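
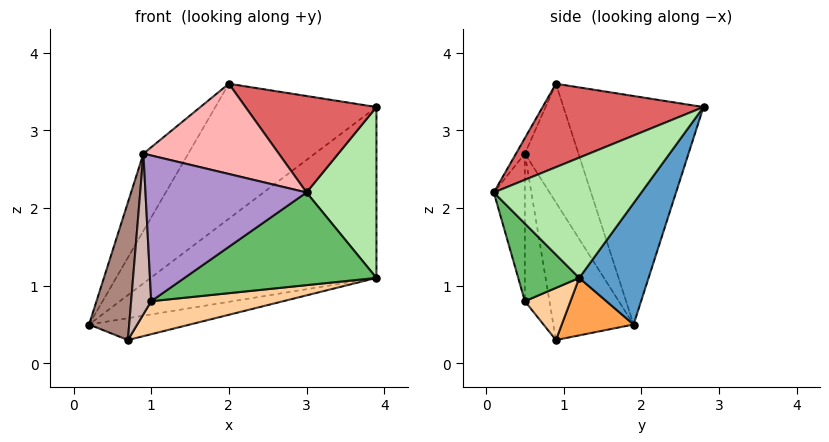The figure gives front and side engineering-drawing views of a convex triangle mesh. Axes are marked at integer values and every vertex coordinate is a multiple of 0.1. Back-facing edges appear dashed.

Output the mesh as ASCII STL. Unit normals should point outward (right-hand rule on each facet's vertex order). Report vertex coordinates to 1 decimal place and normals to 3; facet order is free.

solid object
 facet normal 0.241 0.785 -0.571
  outer loop
   vertex 3.9 2.8 3.3
   vertex 3.9 1.2 1.1
   vertex 0.2 1.9 0.5
  endloop
 endfacet
 facet normal -0.557 0.640 0.530
  outer loop
   vertex 2.0 0.9 3.6
   vertex 3.9 2.8 3.3
   vertex 0.2 1.9 0.5
  endloop
 endfacet
 facet normal 0.206 0.290 -0.934
  outer loop
   vertex 0.7 0.9 0.3
   vertex 0.2 1.9 0.5
   vertex 3.9 1.2 1.1
  endloop
 endfacet
 facet normal 0.237 -0.685 -0.690
  outer loop
   vertex 0.7 0.9 0.3
   vertex 3.9 1.2 1.1
   vertex 1.0 0.5 0.8
  endloop
 endfacet
 facet normal 0.248 -0.779 -0.576
  outer loop
   vertex 3.0 0.1 2.2
   vertex 1.0 0.5 0.8
   vertex 3.9 1.2 1.1
  endloop
 endfacet
 facet normal 0.863 -0.409 0.297
  outer loop
   vertex 3.0 0.1 2.2
   vertex 3.9 1.2 1.1
   vertex 3.9 2.8 3.3
  endloop
 endfacet
 facet normal 0.572 -0.466 0.675
  outer loop
   vertex 3.0 0.1 2.2
   vertex 3.9 2.8 3.3
   vertex 2.0 0.9 3.6
  endloop
 endfacet
 facet normal -0.058 -0.884 0.464
  outer loop
   vertex 0.9 0.5 2.7
   vertex 3.0 0.1 2.2
   vertex 2.0 0.9 3.6
  endloop
 endfacet
 facet normal -0.189 -0.982 -0.010
  outer loop
   vertex 0.9 0.5 2.7
   vertex 1.0 0.5 0.8
   vertex 3.0 0.1 2.2
  endloop
 endfacet
 facet normal -0.642 0.537 0.546
  outer loop
   vertex 0.9 0.5 2.7
   vertex 2.0 0.9 3.6
   vertex 0.2 1.9 0.5
  endloop
 endfacet
 facet normal -0.894 -0.447 0.000
  outer loop
   vertex 0.9 0.5 2.7
   vertex 0.2 1.9 0.5
   vertex 0.7 0.9 0.3
  endloop
 endfacet
 facet normal -0.774 -0.632 -0.041
  outer loop
   vertex 0.9 0.5 2.7
   vertex 0.7 0.9 0.3
   vertex 1.0 0.5 0.8
  endloop
 endfacet
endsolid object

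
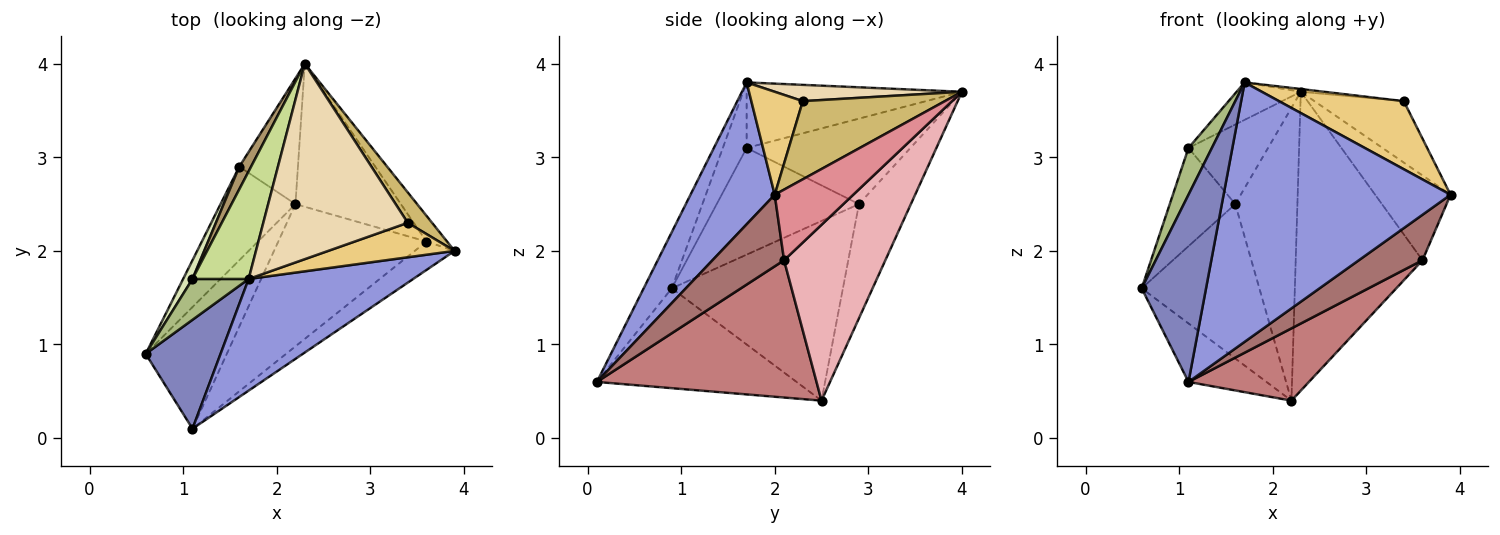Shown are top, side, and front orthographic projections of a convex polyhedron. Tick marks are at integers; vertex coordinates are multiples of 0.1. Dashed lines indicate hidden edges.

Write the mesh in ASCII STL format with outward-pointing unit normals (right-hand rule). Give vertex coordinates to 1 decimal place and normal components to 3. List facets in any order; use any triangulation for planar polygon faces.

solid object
 facet normal -0.743 0.290 -0.603
  outer loop
   vertex 1.1 0.1 0.6
   vertex 0.6 0.9 1.6
   vertex 2.2 2.5 0.4
  endloop
 endfacet
 facet normal -0.353 -0.809 0.471
  outer loop
   vertex 1.1 0.1 0.6
   vertex 1.7 1.7 3.8
   vertex 0.6 0.9 1.6
  endloop
 endfacet
 facet normal 0.323 -0.869 0.374
  outer loop
   vertex 1.1 0.1 0.6
   vertex 3.9 2.0 2.6
   vertex 1.7 1.7 3.8
  endloop
 endfacet
 facet normal -0.779 0.536 -0.325
  outer loop
   vertex 1.6 2.9 2.5
   vertex 2.2 2.5 0.4
   vertex 0.6 0.9 1.6
  endloop
 endfacet
 facet normal -0.609 0.729 -0.313
  outer loop
   vertex 1.6 2.9 2.5
   vertex 2.3 4.0 3.7
   vertex 2.2 2.5 0.4
  endloop
 endfacet
 facet normal -0.609 -0.598 0.522
  outer loop
   vertex 1.1 1.7 3.1
   vertex 0.6 0.9 1.6
   vertex 1.7 1.7 3.8
  endloop
 endfacet
 facet normal -0.741 0.221 0.635
  outer loop
   vertex 1.1 1.7 3.1
   vertex 1.7 1.7 3.8
   vertex 2.3 4.0 3.7
  endloop
 endfacet
 facet normal -0.905 0.417 0.079
  outer loop
   vertex 1.1 1.7 3.1
   vertex 1.6 2.9 2.5
   vertex 0.6 0.9 1.6
  endloop
 endfacet
 facet normal -0.893 0.434 0.123
  outer loop
   vertex 1.1 1.7 3.1
   vertex 2.3 4.0 3.7
   vertex 1.6 2.9 2.5
  endloop
 endfacet
 facet normal 0.819 0.515 0.255
  outer loop
   vertex 3.4 2.3 3.6
   vertex 3.9 2.0 2.6
   vertex 2.3 4.0 3.7
  endloop
 endfacet
 facet normal 0.345 -0.837 0.424
  outer loop
   vertex 3.4 2.3 3.6
   vertex 1.7 1.7 3.8
   vertex 3.9 2.0 2.6
  endloop
 endfacet
 facet normal 0.112 0.014 0.994
  outer loop
   vertex 3.4 2.3 3.6
   vertex 2.3 4.0 3.7
   vertex 1.7 1.7 3.8
  endloop
 endfacet
 facet normal 0.690 -0.614 -0.383
  outer loop
   vertex 3.6 2.1 1.9
   vertex 3.9 2.0 2.6
   vertex 1.1 0.1 0.6
  endloop
 endfacet
 facet normal 0.637 -0.349 -0.687
  outer loop
   vertex 3.6 2.1 1.9
   vertex 1.1 0.1 0.6
   vertex 2.2 2.5 0.4
  endloop
 endfacet
 facet normal 0.706 0.678 -0.206
  outer loop
   vertex 3.6 2.1 1.9
   vertex 2.3 4.0 3.7
   vertex 3.9 2.0 2.6
  endloop
 endfacet
 facet normal 0.584 0.732 -0.350
  outer loop
   vertex 3.6 2.1 1.9
   vertex 2.2 2.5 0.4
   vertex 2.3 4.0 3.7
  endloop
 endfacet
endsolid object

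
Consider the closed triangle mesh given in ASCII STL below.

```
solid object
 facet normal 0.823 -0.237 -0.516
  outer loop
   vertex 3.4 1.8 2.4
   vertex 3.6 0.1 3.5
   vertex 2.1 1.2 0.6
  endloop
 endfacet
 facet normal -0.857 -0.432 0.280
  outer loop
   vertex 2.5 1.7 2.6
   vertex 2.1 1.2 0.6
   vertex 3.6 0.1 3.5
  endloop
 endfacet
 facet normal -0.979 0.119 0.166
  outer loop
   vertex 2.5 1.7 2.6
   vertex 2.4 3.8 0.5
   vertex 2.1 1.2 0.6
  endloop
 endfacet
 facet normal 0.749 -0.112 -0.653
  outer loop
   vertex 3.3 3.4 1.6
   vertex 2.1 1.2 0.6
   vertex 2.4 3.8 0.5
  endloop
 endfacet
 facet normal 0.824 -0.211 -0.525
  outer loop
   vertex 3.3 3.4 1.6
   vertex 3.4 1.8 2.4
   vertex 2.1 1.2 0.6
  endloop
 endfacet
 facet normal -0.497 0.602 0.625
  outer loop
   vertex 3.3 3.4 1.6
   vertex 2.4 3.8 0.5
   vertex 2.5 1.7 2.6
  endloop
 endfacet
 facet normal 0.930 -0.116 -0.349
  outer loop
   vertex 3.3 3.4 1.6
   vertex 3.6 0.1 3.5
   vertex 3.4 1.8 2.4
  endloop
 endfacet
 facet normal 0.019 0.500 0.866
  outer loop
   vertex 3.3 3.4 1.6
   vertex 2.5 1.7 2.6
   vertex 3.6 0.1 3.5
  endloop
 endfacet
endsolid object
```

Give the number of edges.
12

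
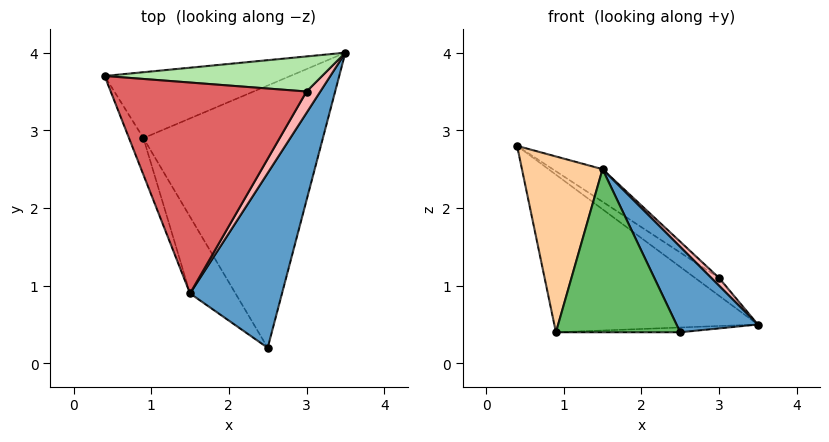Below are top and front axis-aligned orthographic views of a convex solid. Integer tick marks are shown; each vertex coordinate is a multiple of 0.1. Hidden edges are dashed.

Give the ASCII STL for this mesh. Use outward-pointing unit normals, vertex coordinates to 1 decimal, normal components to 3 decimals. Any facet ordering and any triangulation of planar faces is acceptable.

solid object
 facet normal 0.845 -0.235 0.481
  outer loop
   vertex 1.5 0.9 2.5
   vertex 2.5 0.2 0.4
   vertex 3.5 4.0 0.5
  endloop
 endfacet
 facet normal -0.352 0.864 -0.361
  outer loop
   vertex 0.9 2.9 0.4
   vertex 0.4 3.7 2.8
   vertex 3.5 4.0 0.5
  endloop
 endfacet
 facet normal 0.031 0.018 -0.999
  outer loop
   vertex 0.9 2.9 0.4
   vertex 3.5 4.0 0.5
   vertex 2.5 0.2 0.4
  endloop
 endfacet
 facet normal -0.931 -0.358 -0.075
  outer loop
   vertex 0.9 2.9 0.4
   vertex 1.5 0.9 2.5
   vertex 0.4 3.7 2.8
  endloop
 endfacet
 facet normal -0.837 -0.496 -0.233
  outer loop
   vertex 0.9 2.9 0.4
   vertex 2.5 0.2 0.4
   vertex 1.5 0.9 2.5
  endloop
 endfacet
 facet normal 0.526 0.385 0.759
  outer loop
   vertex 3.0 3.5 1.1
   vertex 3.5 4.0 0.5
   vertex 0.4 3.7 2.8
  endloop
 endfacet
 facet normal 0.550 0.127 0.826
  outer loop
   vertex 3.0 3.5 1.1
   vertex 0.4 3.7 2.8
   vertex 1.5 0.9 2.5
  endloop
 endfacet
 facet normal 0.827 -0.192 0.529
  outer loop
   vertex 3.0 3.5 1.1
   vertex 1.5 0.9 2.5
   vertex 3.5 4.0 0.5
  endloop
 endfacet
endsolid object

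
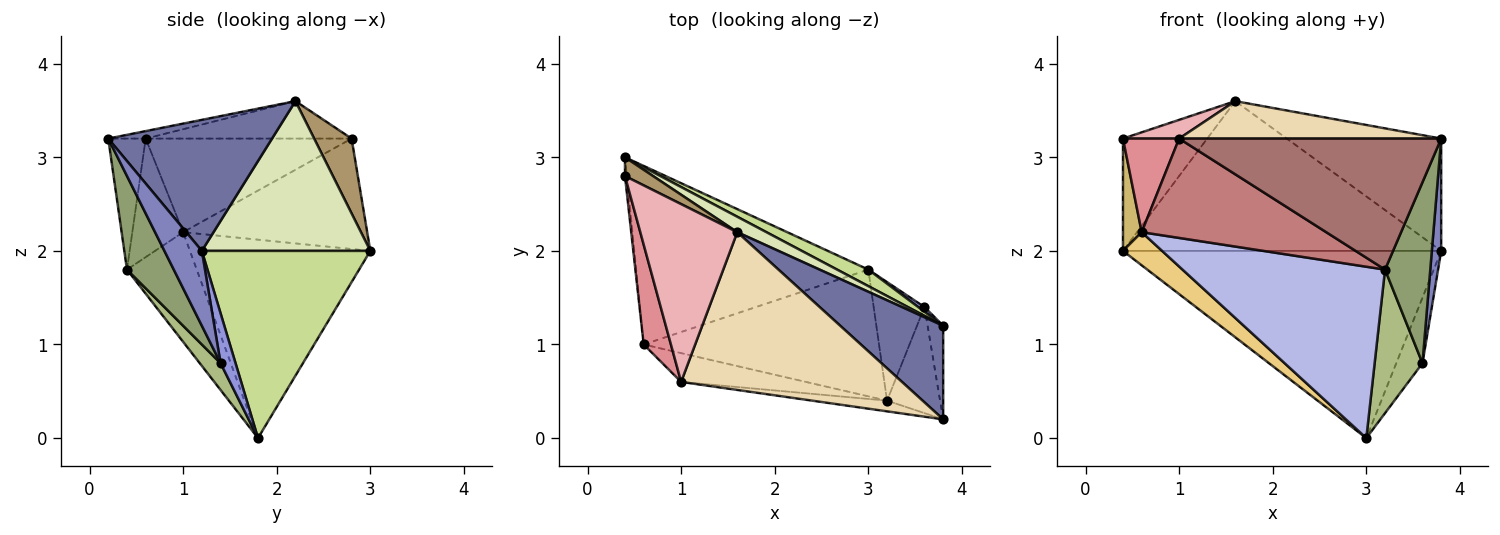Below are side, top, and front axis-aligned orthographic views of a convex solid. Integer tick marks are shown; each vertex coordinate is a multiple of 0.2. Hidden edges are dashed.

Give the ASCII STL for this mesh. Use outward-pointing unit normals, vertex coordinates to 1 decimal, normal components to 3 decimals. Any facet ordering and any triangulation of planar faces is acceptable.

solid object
 facet normal 0.632 0.596 0.496
  outer loop
   vertex 1.6 2.2 3.6
   vertex 3.8 0.2 3.2
   vertex 3.8 1.2 2.0
  endloop
 endfacet
 facet normal 0.951 -0.238 -0.198
  outer loop
   vertex 3.6 1.4 0.8
   vertex 3.8 1.2 2.0
   vertex 3.8 0.2 3.2
  endloop
 endfacet
 facet normal 0.495 0.867 0.062
  outer loop
   vertex 3.6 1.4 0.8
   vertex 3.0 1.8 0.0
   vertex 3.8 1.2 2.0
  endloop
 endfacet
 facet normal -0.267 -0.775 -0.573
  outer loop
   vertex 3.2 0.4 1.8
   vertex 0.6 1.0 2.2
   vertex 3.0 1.8 0.0
  endloop
 endfacet
 facet normal 0.666 -0.644 -0.377
  outer loop
   vertex 3.2 0.4 1.8
   vertex 3.6 1.4 0.8
   vertex 3.8 0.2 3.2
  endloop
 endfacet
 facet normal 0.318 -0.731 -0.604
  outer loop
   vertex 3.2 0.4 1.8
   vertex 3.0 1.8 0.0
   vertex 3.6 1.4 0.8
  endloop
 endfacet
 facet normal 0.466 0.881 0.078
  outer loop
   vertex 0.4 3.0 2.0
   vertex 3.8 1.2 2.0
   vertex 3.0 1.8 0.0
  endloop
 endfacet
 facet normal 0.466 0.880 0.091
  outer loop
   vertex 0.4 3.0 2.0
   vertex 1.6 2.2 3.6
   vertex 3.8 1.2 2.0
  endloop
 endfacet
 facet normal 0.402 0.903 0.151
  outer loop
   vertex 0.4 3.0 2.0
   vertex 0.4 2.8 3.2
   vertex 1.6 2.2 3.6
  endloop
 endfacet
 facet normal -0.995 -0.101 -0.017
  outer loop
   vertex 0.4 3.0 2.0
   vertex 0.6 1.0 2.2
   vertex 0.4 2.8 3.2
  endloop
 endfacet
 facet normal -0.643 -0.140 -0.753
  outer loop
   vertex 0.4 3.0 2.0
   vertex 3.0 1.8 0.0
   vertex 0.6 1.0 2.2
  endloop
 endfacet
 facet normal -0.033 -0.231 0.972
  outer loop
   vertex 1.0 0.6 3.2
   vertex 3.8 0.2 3.2
   vertex 1.6 2.2 3.6
  endloop
 endfacet
 facet normal -0.141 -0.987 -0.081
  outer loop
   vertex 1.0 0.6 3.2
   vertex 3.2 0.4 1.8
   vertex 3.8 0.2 3.2
  endloop
 endfacet
 facet normal -0.256 -0.929 -0.269
  outer loop
   vertex 1.0 0.6 3.2
   vertex 0.6 1.0 2.2
   vertex 3.2 0.4 1.8
  endloop
 endfacet
 facet normal -0.929 -0.253 0.270
  outer loop
   vertex 1.0 0.6 3.2
   vertex 0.4 2.8 3.2
   vertex 0.6 1.0 2.2
  endloop
 endfacet
 facet normal -0.358 -0.098 0.928
  outer loop
   vertex 1.0 0.6 3.2
   vertex 1.6 2.2 3.6
   vertex 0.4 2.8 3.2
  endloop
 endfacet
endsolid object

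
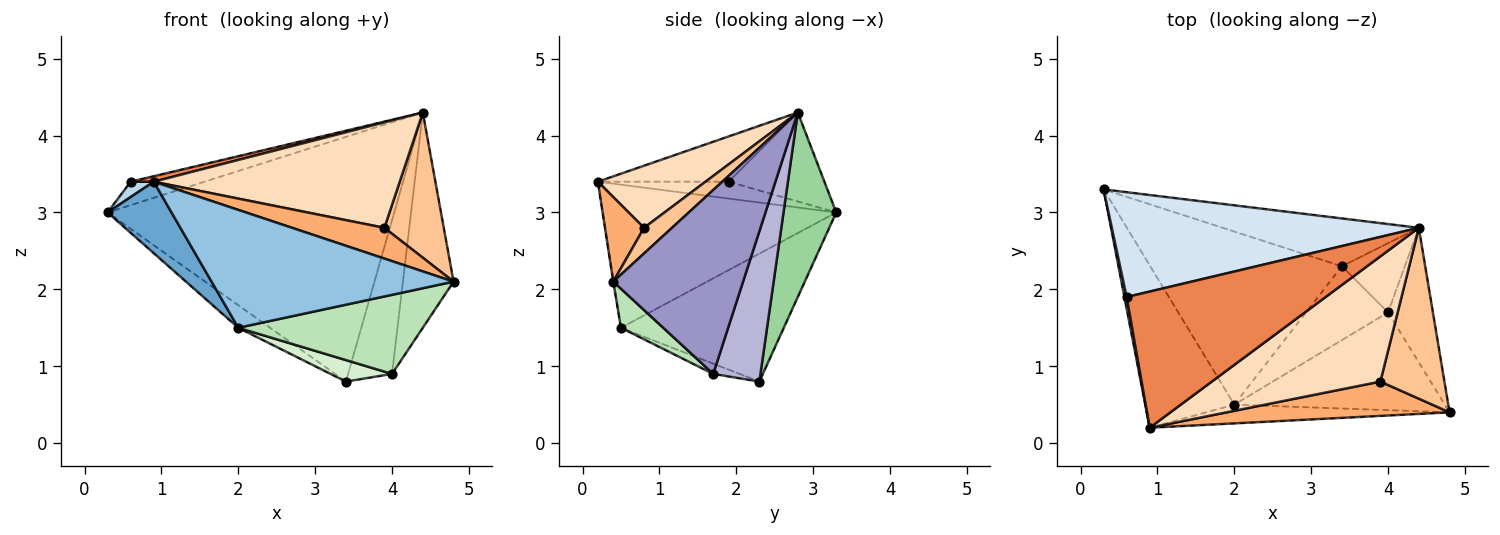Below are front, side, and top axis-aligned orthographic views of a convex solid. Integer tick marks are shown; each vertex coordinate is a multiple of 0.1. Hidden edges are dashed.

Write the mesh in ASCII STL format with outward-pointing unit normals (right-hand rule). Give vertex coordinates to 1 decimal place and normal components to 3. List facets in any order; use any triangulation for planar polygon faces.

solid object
 facet normal -0.827 -0.226 -0.515
  outer loop
   vertex 2.0 0.5 1.5
   vertex 0.9 0.2 3.4
   vertex 0.3 3.3 3.0
  endloop
 endfacet
 facet normal -0.002 -0.988 -0.157
  outer loop
   vertex 2.0 0.5 1.5
   vertex 4.8 0.4 2.1
   vertex 0.9 0.2 3.4
  endloop
 endfacet
 facet normal -0.977 -0.172 0.129
  outer loop
   vertex 0.6 1.9 3.4
   vertex 0.3 3.3 3.0
   vertex 0.9 0.2 3.4
  endloop
 endfacet
 facet normal -0.272 0.210 0.939
  outer loop
   vertex 0.6 1.9 3.4
   vertex 4.4 2.8 4.3
   vertex 0.3 3.3 3.0
  endloop
 endfacet
 facet normal -0.222 -0.039 0.974
  outer loop
   vertex 0.6 1.9 3.4
   vertex 0.9 0.2 3.4
   vertex 4.4 2.8 4.3
  endloop
 endfacet
 facet normal 0.272 -0.642 0.717
  outer loop
   vertex 3.9 0.8 2.8
   vertex 0.9 0.2 3.4
   vertex 4.8 0.4 2.1
  endloop
 endfacet
 facet normal 0.292 -0.620 0.729
  outer loop
   vertex 3.9 0.8 2.8
   vertex 4.8 0.4 2.1
   vertex 4.4 2.8 4.3
  endloop
 endfacet
 facet normal 0.271 -0.620 0.736
  outer loop
   vertex 3.9 0.8 2.8
   vertex 4.4 2.8 4.3
   vertex 0.9 0.2 3.4
  endloop
 endfacet
 facet normal -0.552 0.108 -0.827
  outer loop
   vertex 3.4 2.3 0.8
   vertex 2.0 0.5 1.5
   vertex 0.3 3.3 3.0
  endloop
 endfacet
 facet normal 0.178 0.966 -0.189
  outer loop
   vertex 3.4 2.3 0.8
   vertex 0.3 3.3 3.0
   vertex 4.4 2.8 4.3
  endloop
 endfacet
 facet normal 0.143 -0.623 -0.769
  outer loop
   vertex 4.0 1.7 0.9
   vertex 4.8 0.4 2.1
   vertex 2.0 0.5 1.5
  endloop
 endfacet
 facet normal -0.119 -0.278 -0.953
  outer loop
   vertex 4.0 1.7 0.9
   vertex 2.0 0.5 1.5
   vertex 3.4 2.3 0.8
  endloop
 endfacet
 facet normal 0.908 0.355 -0.222
  outer loop
   vertex 4.0 1.7 0.9
   vertex 4.4 2.8 4.3
   vertex 4.8 0.4 2.1
  endloop
 endfacet
 facet normal 0.700 0.651 -0.293
  outer loop
   vertex 4.0 1.7 0.9
   vertex 3.4 2.3 0.8
   vertex 4.4 2.8 4.3
  endloop
 endfacet
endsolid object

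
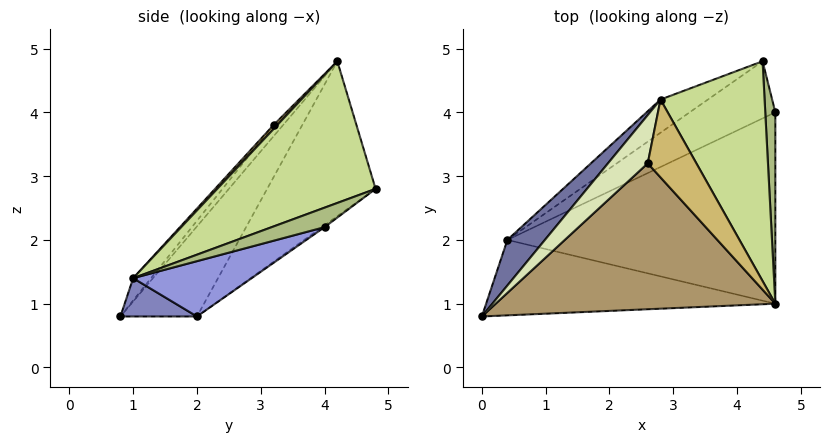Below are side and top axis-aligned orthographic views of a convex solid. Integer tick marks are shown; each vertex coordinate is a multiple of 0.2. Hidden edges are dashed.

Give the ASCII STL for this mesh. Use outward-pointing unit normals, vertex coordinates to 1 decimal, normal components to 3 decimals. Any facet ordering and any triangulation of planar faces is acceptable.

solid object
 facet normal -0.882 0.294 0.368
  outer loop
   vertex 0.4 2.0 0.8
   vertex 0.0 0.8 0.8
   vertex 2.8 4.2 4.8
  endloop
 endfacet
 facet normal 0.131 -0.044 -0.990
  outer loop
   vertex 4.6 1.0 1.4
   vertex 0.0 0.8 0.8
   vertex 0.4 2.0 0.8
  endloop
 endfacet
 facet normal 0.196 0.253 -0.948
  outer loop
   vertex 4.6 1.0 1.4
   vertex 0.4 2.0 0.8
   vertex 4.6 4.0 2.2
  endloop
 endfacet
 facet normal -0.017 0.597 -0.802
  outer loop
   vertex 4.4 4.8 2.8
   vertex 4.6 4.0 2.2
   vertex 0.4 2.0 0.8
  endloop
 endfacet
 facet normal -0.513 0.844 -0.157
  outer loop
   vertex 4.4 4.8 2.8
   vertex 0.4 2.0 0.8
   vertex 2.8 4.2 4.8
  endloop
 endfacet
 facet normal 0.882 -0.122 0.456
  outer loop
   vertex 4.4 4.8 2.8
   vertex 4.6 1.0 1.4
   vertex 4.6 4.0 2.2
  endloop
 endfacet
 facet normal 0.794 -0.173 0.583
  outer loop
   vertex 4.4 4.8 2.8
   vertex 2.8 4.2 4.8
   vertex 4.6 1.0 1.4
  endloop
 endfacet
 facet normal -0.202 -0.672 0.712
  outer loop
   vertex 2.6 3.2 3.8
   vertex 2.8 4.2 4.8
   vertex 0.0 0.8 0.8
  endloop
 endfacet
 facet normal -0.052 -0.757 0.651
  outer loop
   vertex 2.6 3.2 3.8
   vertex 0.0 0.8 0.8
   vertex 4.6 1.0 1.4
  endloop
 endfacet
 facet normal 0.057 -0.712 0.700
  outer loop
   vertex 2.6 3.2 3.8
   vertex 4.6 1.0 1.4
   vertex 2.8 4.2 4.8
  endloop
 endfacet
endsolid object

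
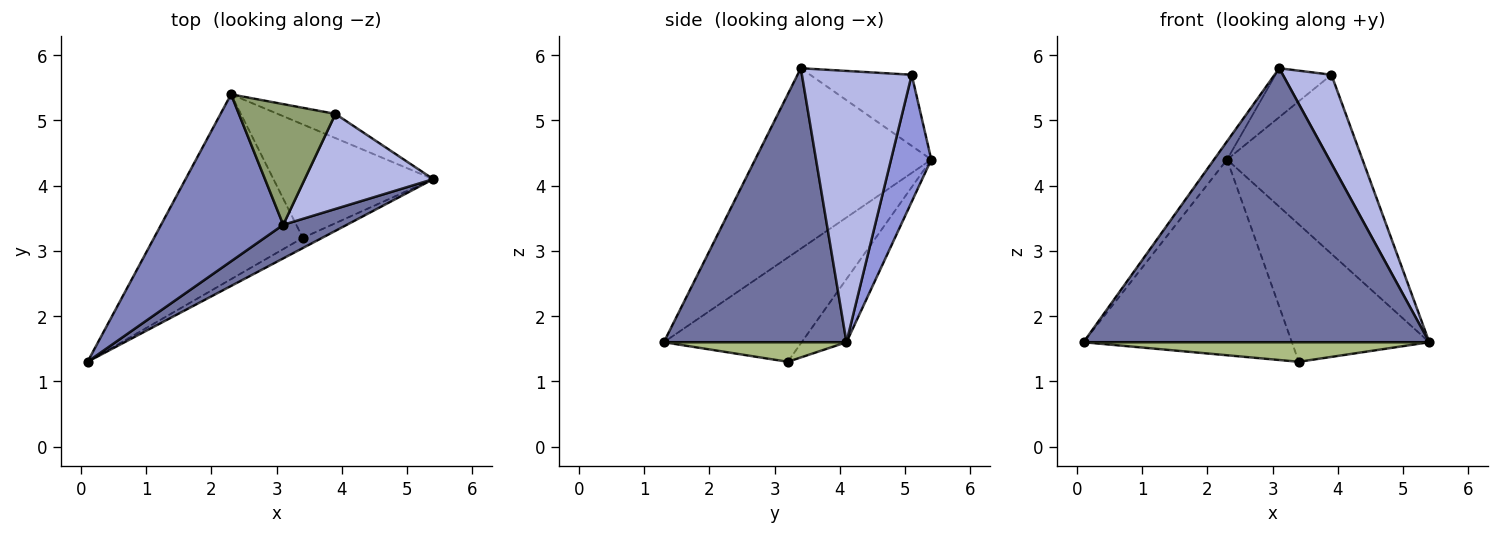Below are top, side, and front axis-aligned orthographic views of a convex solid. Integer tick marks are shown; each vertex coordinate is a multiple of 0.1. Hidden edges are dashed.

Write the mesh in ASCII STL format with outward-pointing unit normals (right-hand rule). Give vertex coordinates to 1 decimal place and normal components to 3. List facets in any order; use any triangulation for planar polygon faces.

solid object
 facet normal 0.464 -0.879 0.108
  outer loop
   vertex 3.1 3.4 5.8
   vertex 0.1 1.3 1.6
   vertex 5.4 4.1 1.6
  endloop
 endfacet
 facet normal -0.826 0.061 0.560
  outer loop
   vertex 3.1 3.4 5.8
   vertex 2.3 5.4 4.4
   vertex 0.1 1.3 1.6
  endloop
 endfacet
 facet normal 0.283 0.951 -0.128
  outer loop
   vertex 3.9 5.1 5.7
   vertex 5.4 4.1 1.6
   vertex 2.3 5.4 4.4
  endloop
 endfacet
 facet normal 0.839 -0.371 0.398
  outer loop
   vertex 3.9 5.1 5.7
   vertex 3.1 3.4 5.8
   vertex 5.4 4.1 1.6
  endloop
 endfacet
 facet normal -0.564 0.310 0.765
  outer loop
   vertex 3.9 5.1 5.7
   vertex 2.3 5.4 4.4
   vertex 3.1 3.4 5.8
  endloop
 endfacet
 facet normal 0.424 -0.803 -0.419
  outer loop
   vertex 3.4 3.2 1.3
   vertex 5.4 4.1 1.6
   vertex 0.1 1.3 1.6
  endloop
 endfacet
 facet normal -0.433 0.655 -0.619
  outer loop
   vertex 3.4 3.2 1.3
   vertex 0.1 1.3 1.6
   vertex 2.3 5.4 4.4
  endloop
 endfacet
 facet normal -0.244 0.748 -0.617
  outer loop
   vertex 3.4 3.2 1.3
   vertex 2.3 5.4 4.4
   vertex 5.4 4.1 1.6
  endloop
 endfacet
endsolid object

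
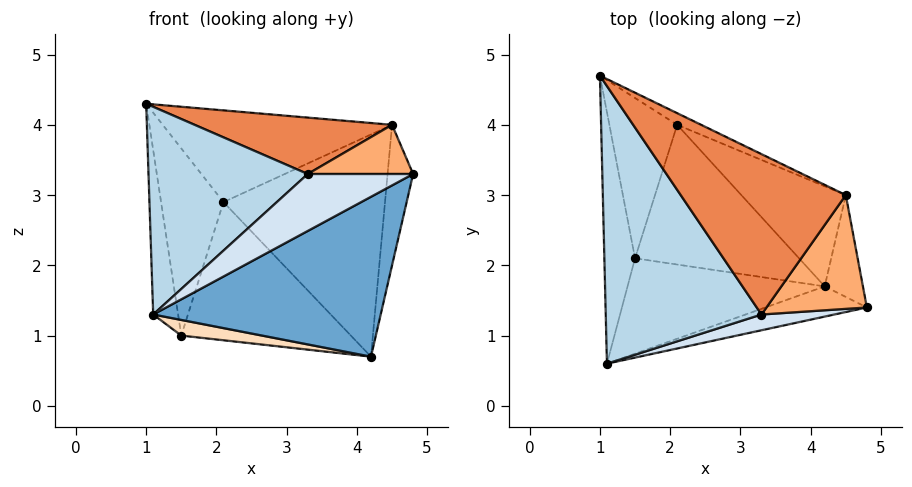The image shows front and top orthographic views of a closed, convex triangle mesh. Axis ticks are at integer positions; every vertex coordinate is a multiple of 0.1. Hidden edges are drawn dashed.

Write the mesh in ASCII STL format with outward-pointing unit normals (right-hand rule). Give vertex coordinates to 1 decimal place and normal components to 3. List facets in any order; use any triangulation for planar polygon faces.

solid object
 facet normal 0.299 -0.938 -0.177
  outer loop
   vertex 4.2 1.7 0.7
   vertex 4.8 1.4 3.3
   vertex 1.1 0.6 1.3
  endloop
 endfacet
 facet normal 0.947 0.260 -0.189
  outer loop
   vertex 4.5 3.0 4.0
   vertex 4.8 1.4 3.3
   vertex 4.2 1.7 0.7
  endloop
 endfacet
 facet normal -0.473 -0.528 0.705
  outer loop
   vertex 3.3 1.3 3.3
   vertex 1.0 4.7 4.3
   vertex 1.1 0.6 1.3
  endloop
 endfacet
 facet normal 0.064 -0.962 0.266
  outer loop
   vertex 3.3 1.3 3.3
   vertex 1.1 0.6 1.3
   vertex 4.8 1.4 3.3
  endloop
 endfacet
 facet normal -0.080 -0.331 0.940
  outer loop
   vertex 3.3 1.3 3.3
   vertex 4.5 3.0 4.0
   vertex 1.0 4.7 4.3
  endloop
 endfacet
 facet normal 0.026 -0.397 0.918
  outer loop
   vertex 3.3 1.3 3.3
   vertex 4.8 1.4 3.3
   vertex 4.5 3.0 4.0
  endloop
 endfacet
 facet normal -0.937 0.191 -0.293
  outer loop
   vertex 1.5 2.1 1.0
   vertex 1.1 0.6 1.3
   vertex 1.0 4.7 4.3
  endloop
 endfacet
 facet normal -0.132 -0.160 -0.978
  outer loop
   vertex 1.5 2.1 1.0
   vertex 4.2 1.7 0.7
   vertex 1.1 0.6 1.3
  endloop
 endfacet
 facet normal 0.426 0.897 -0.114
  outer loop
   vertex 2.1 4.0 2.9
   vertex 1.0 4.7 4.3
   vertex 4.5 3.0 4.0
  endloop
 endfacet
 facet normal 0.494 0.793 -0.357
  outer loop
   vertex 2.1 4.0 2.9
   vertex 4.5 3.0 4.0
   vertex 4.2 1.7 0.7
  endloop
 endfacet
 facet normal -0.326 0.718 -0.615
  outer loop
   vertex 2.1 4.0 2.9
   vertex 1.5 2.1 1.0
   vertex 1.0 4.7 4.3
  endloop
 endfacet
 facet normal 0.025 0.703 -0.711
  outer loop
   vertex 2.1 4.0 2.9
   vertex 4.2 1.7 0.7
   vertex 1.5 2.1 1.0
  endloop
 endfacet
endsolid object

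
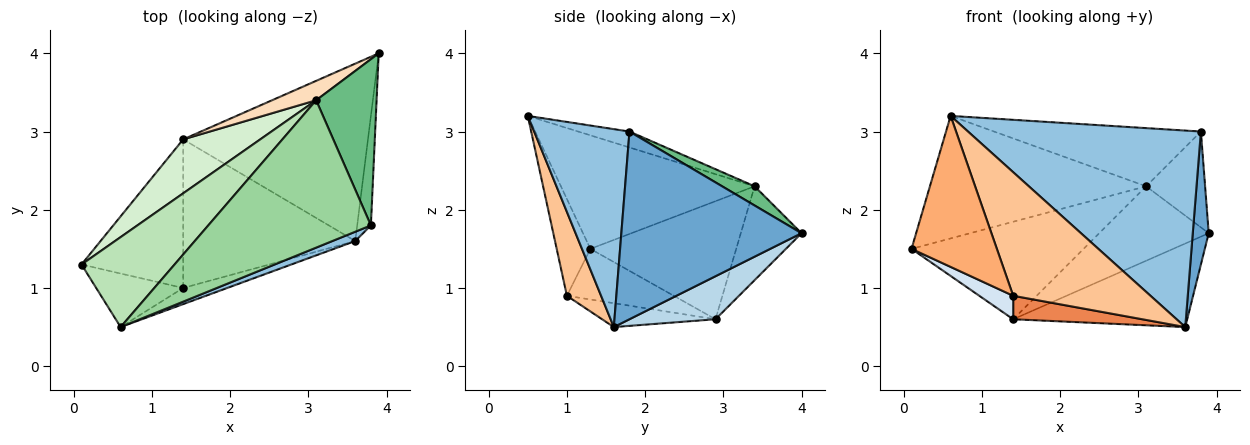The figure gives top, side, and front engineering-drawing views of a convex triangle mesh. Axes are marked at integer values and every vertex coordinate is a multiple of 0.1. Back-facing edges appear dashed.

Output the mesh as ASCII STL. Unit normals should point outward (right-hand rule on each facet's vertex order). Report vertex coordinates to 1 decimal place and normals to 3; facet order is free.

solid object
 facet normal 0.993 -0.088 -0.072
  outer loop
   vertex 3.8 1.8 3.0
   vertex 3.6 1.6 0.5
   vertex 3.9 4.0 1.7
  endloop
 endfacet
 facet normal 0.378 -0.925 0.044
  outer loop
   vertex 3.8 1.8 3.0
   vertex 0.6 0.5 3.2
   vertex 3.6 1.6 0.5
  endloop
 endfacet
 facet normal 0.206 0.417 -0.885
  outer loop
   vertex 1.4 2.9 0.6
   vertex 3.9 4.0 1.7
   vertex 3.6 1.6 0.5
  endloop
 endfacet
 facet normal -0.441 -0.140 -0.886
  outer loop
   vertex 1.4 1.0 0.9
   vertex 0.1 1.3 1.5
   vertex 1.4 2.9 0.6
  endloop
 endfacet
 facet normal -0.136 -0.155 -0.979
  outer loop
   vertex 1.4 1.0 0.9
   vertex 1.4 2.9 0.6
   vertex 3.6 1.6 0.5
  endloop
 endfacet
 facet normal -0.348 -0.883 -0.313
  outer loop
   vertex 1.4 1.0 0.9
   vertex 0.6 0.5 3.2
   vertex 0.1 1.3 1.5
  endloop
 endfacet
 facet normal 0.240 -0.963 -0.126
  outer loop
   vertex 1.4 1.0 0.9
   vertex 3.6 1.6 0.5
   vertex 0.6 0.5 3.2
  endloop
 endfacet
 facet normal -0.473 0.853 0.222
  outer loop
   vertex 3.1 3.4 2.3
   vertex 3.9 4.0 1.7
   vertex 1.4 2.9 0.6
  endloop
 endfacet
 facet normal 0.265 0.482 0.835
  outer loop
   vertex 3.1 3.4 2.3
   vertex 3.8 1.8 3.0
   vertex 3.9 4.0 1.7
  endloop
 endfacet
 facet normal -0.091 0.366 0.926
  outer loop
   vertex 3.1 3.4 2.3
   vertex 0.6 0.5 3.2
   vertex 3.8 1.8 3.0
  endloop
 endfacet
 facet normal -0.585 0.654 0.480
  outer loop
   vertex 3.1 3.4 2.3
   vertex 0.1 1.3 1.5
   vertex 0.6 0.5 3.2
  endloop
 endfacet
 facet normal -0.596 0.703 0.389
  outer loop
   vertex 3.1 3.4 2.3
   vertex 1.4 2.9 0.6
   vertex 0.1 1.3 1.5
  endloop
 endfacet
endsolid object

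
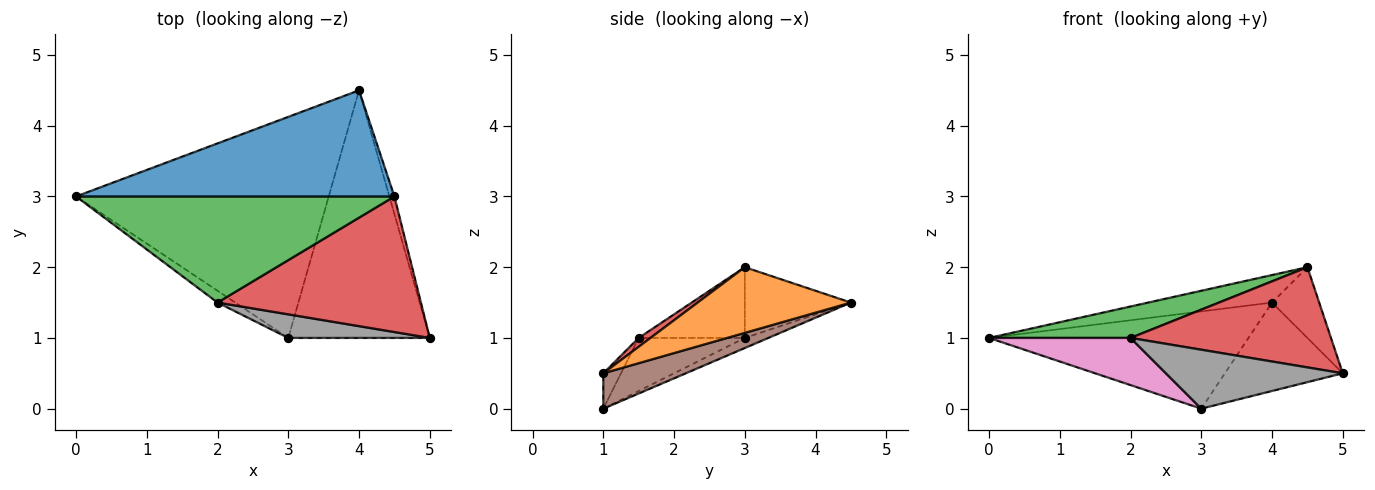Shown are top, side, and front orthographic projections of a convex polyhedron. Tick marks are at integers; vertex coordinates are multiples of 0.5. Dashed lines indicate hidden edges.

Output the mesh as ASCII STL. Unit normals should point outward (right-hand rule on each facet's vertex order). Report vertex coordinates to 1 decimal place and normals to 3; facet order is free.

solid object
 facet normal -0.210 0.245 0.946
  outer loop
   vertex 4.5 3.0 2.0
   vertex 4.0 4.5 1.5
   vertex 0.0 3.0 1.0
  endloop
 endfacet
 facet normal 0.953 0.293 -0.073
  outer loop
   vertex 4.5 3.0 2.0
   vertex 5.0 1.0 0.5
   vertex 4.0 4.5 1.5
  endloop
 endfacet
 facet normal -0.208 -0.278 0.938
  outer loop
   vertex 2.0 1.5 1.0
   vertex 4.5 3.0 2.0
   vertex 0.0 3.0 1.0
  endloop
 endfacet
 facet normal 0.035 -0.594 0.804
  outer loop
   vertex 2.0 1.5 1.0
   vertex 5.0 1.0 0.5
   vertex 4.5 3.0 2.0
  endloop
 endfacet
 facet normal -0.037 0.402 -0.915
  outer loop
   vertex 3.0 1.0 0.0
   vertex 0.0 3.0 1.0
   vertex 4.0 4.5 1.5
  endloop
 endfacet
 facet normal 0.229 0.327 -0.917
  outer loop
   vertex 3.0 1.0 0.0
   vertex 4.0 4.5 1.5
   vertex 5.0 1.0 0.5
  endloop
 endfacet
 facet normal -0.588 -0.784 -0.196
  outer loop
   vertex 3.0 1.0 0.0
   vertex 2.0 1.5 1.0
   vertex 0.0 3.0 1.0
  endloop
 endfacet
 facet normal -0.092 -0.925 0.370
  outer loop
   vertex 3.0 1.0 0.0
   vertex 5.0 1.0 0.5
   vertex 2.0 1.5 1.0
  endloop
 endfacet
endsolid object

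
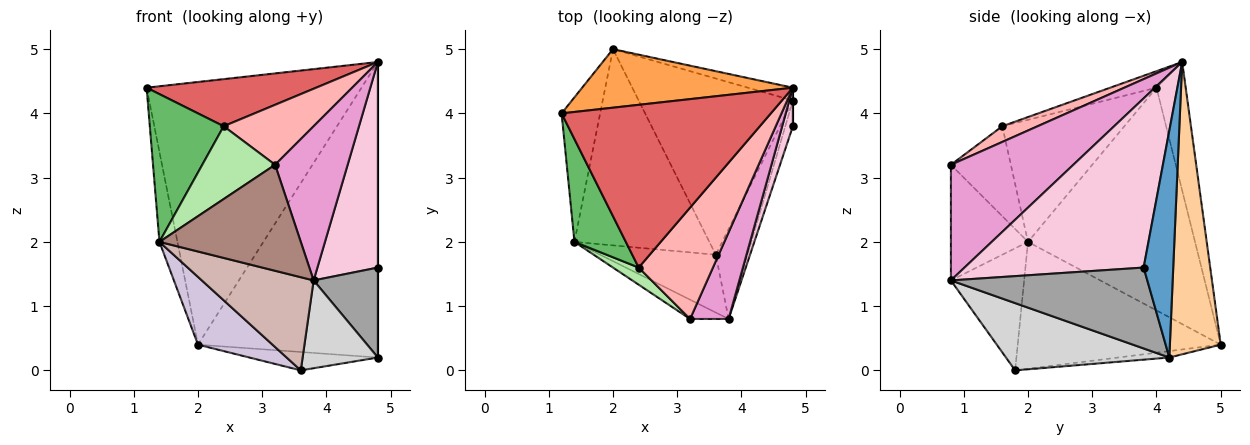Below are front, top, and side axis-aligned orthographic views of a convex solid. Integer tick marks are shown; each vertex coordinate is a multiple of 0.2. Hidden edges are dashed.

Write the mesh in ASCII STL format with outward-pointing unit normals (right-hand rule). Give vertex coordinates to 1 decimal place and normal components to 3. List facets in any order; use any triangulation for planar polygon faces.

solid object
 facet normal 1.000 0.000 0.000
  outer loop
   vertex 4.8 3.8 1.6
   vertex 4.8 4.2 0.2
   vertex 4.8 4.4 4.8
  endloop
 endfacet
 facet normal -0.980 0.106 -0.170
  outer loop
   vertex 2.0 5.0 0.4
   vertex 1.4 2.0 2.0
   vertex 1.2 4.0 4.4
  endloop
 endfacet
 facet normal -0.131 0.968 0.216
  outer loop
   vertex 2.0 5.0 0.4
   vertex 1.2 4.0 4.4
   vertex 4.8 4.4 4.8
  endloop
 endfacet
 facet normal 0.272 0.961 -0.042
  outer loop
   vertex 2.0 5.0 0.4
   vertex 4.8 4.4 4.8
   vertex 4.8 4.2 0.2
  endloop
 endfacet
 facet normal -0.805 -0.487 0.339
  outer loop
   vertex 2.4 1.6 3.8
   vertex 1.2 4.0 4.4
   vertex 1.4 2.0 2.0
  endloop
 endfacet
 facet normal -0.625 -0.760 0.179
  outer loop
   vertex 2.4 1.6 3.8
   vertex 1.4 2.0 2.0
   vertex 3.2 0.8 3.2
  endloop
 endfacet
 facet normal -0.076 -0.277 0.958
  outer loop
   vertex 2.4 1.6 3.8
   vertex 4.8 4.4 4.8
   vertex 1.2 4.0 4.4
  endloop
 endfacet
 facet normal 0.183 -0.466 0.866
  outer loop
   vertex 2.4 1.6 3.8
   vertex 3.2 0.8 3.2
   vertex 4.8 4.4 4.8
  endloop
 endfacet
 facet normal -0.041 0.104 -0.994
  outer loop
   vertex 3.6 1.8 0.0
   vertex 2.0 5.0 0.4
   vertex 4.8 4.2 0.2
  endloop
 endfacet
 facet normal -0.664 -0.244 -0.706
  outer loop
   vertex 3.6 1.8 0.0
   vertex 1.4 2.0 2.0
   vertex 2.0 5.0 0.4
  endloop
 endfacet
 facet normal -0.473 -0.867 -0.158
  outer loop
   vertex 3.8 0.8 1.4
   vertex 3.2 0.8 3.2
   vertex 1.4 2.0 2.0
  endloop
 endfacet
 facet normal -0.486 -0.742 -0.461
  outer loop
   vertex 3.8 0.8 1.4
   vertex 1.4 2.0 2.0
   vertex 3.6 1.8 0.0
  endloop
 endfacet
 facet normal 0.827 -0.490 0.276
  outer loop
   vertex 3.8 0.8 1.4
   vertex 4.8 4.4 4.8
   vertex 3.2 0.8 3.2
  endloop
 endfacet
 facet normal 0.946 -0.319 0.060
  outer loop
   vertex 3.8 0.8 1.4
   vertex 4.8 3.8 1.6
   vertex 4.8 4.4 4.8
  endloop
 endfacet
 facet normal 0.947 -0.310 -0.088
  outer loop
   vertex 3.8 0.8 1.4
   vertex 4.8 4.2 0.2
   vertex 4.8 3.8 1.6
  endloop
 endfacet
 facet normal 0.835 -0.385 -0.394
  outer loop
   vertex 3.8 0.8 1.4
   vertex 3.6 1.8 0.0
   vertex 4.8 4.2 0.2
  endloop
 endfacet
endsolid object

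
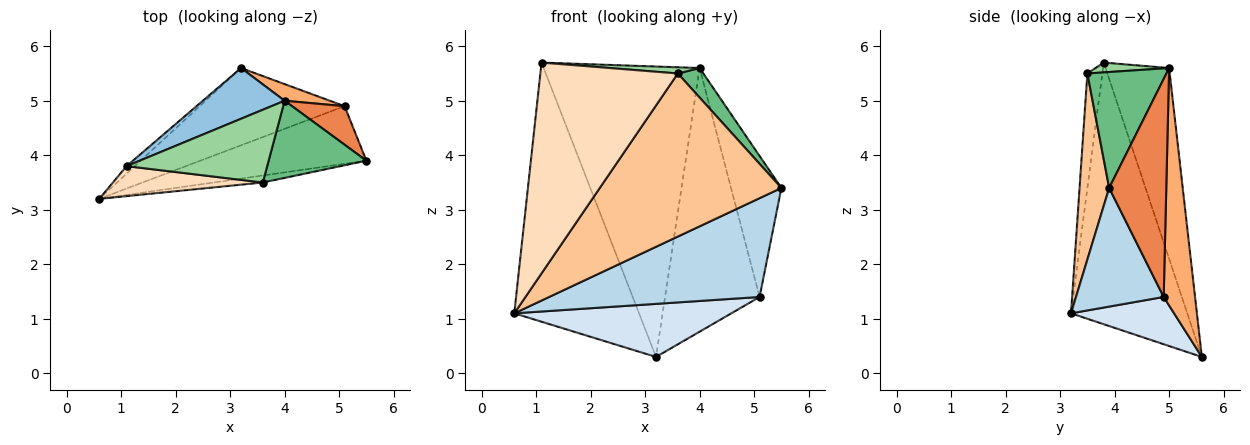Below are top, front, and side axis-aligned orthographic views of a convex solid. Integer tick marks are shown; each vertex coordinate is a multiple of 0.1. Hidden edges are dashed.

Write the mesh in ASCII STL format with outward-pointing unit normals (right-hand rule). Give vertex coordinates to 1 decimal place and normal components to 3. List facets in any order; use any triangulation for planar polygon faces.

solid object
 facet normal -0.682 0.731 -0.021
  outer loop
   vertex 1.1 3.8 5.7
   vertex 3.2 5.6 0.3
   vertex 0.6 3.2 1.1
  endloop
 endfacet
 facet normal -0.373 0.914 0.160
  outer loop
   vertex 4.0 5.0 5.6
   vertex 3.2 5.6 0.3
   vertex 1.1 3.8 5.7
  endloop
 endfacet
 facet normal 0.339 -0.813 -0.474
  outer loop
   vertex 5.1 4.9 1.4
   vertex 5.5 3.9 3.4
   vertex 0.6 3.2 1.1
  endloop
 endfacet
 facet normal 0.260 -0.547 -0.796
  outer loop
   vertex 5.1 4.9 1.4
   vertex 0.6 3.2 1.1
   vertex 3.2 5.6 0.3
  endloop
 endfacet
 facet normal 0.738 0.651 0.178
  outer loop
   vertex 5.1 4.9 1.4
   vertex 4.0 5.0 5.6
   vertex 5.5 3.9 3.4
  endloop
 endfacet
 facet normal 0.314 0.947 0.060
  outer loop
   vertex 5.1 4.9 1.4
   vertex 3.2 5.6 0.3
   vertex 4.0 5.0 5.6
  endloop
 endfacet
 facet normal 0.161 -0.986 -0.042
  outer loop
   vertex 3.6 3.5 5.5
   vertex 0.6 3.2 1.1
   vertex 5.5 3.9 3.4
  endloop
 endfacet
 facet normal -0.107 -0.984 0.140
  outer loop
   vertex 3.6 3.5 5.5
   vertex 1.1 3.8 5.7
   vertex 0.6 3.2 1.1
  endloop
 endfacet
 facet normal 0.742 -0.240 0.626
  outer loop
   vertex 3.6 3.5 5.5
   vertex 5.5 3.9 3.4
   vertex 4.0 5.0 5.6
  endloop
 endfacet
 facet normal 0.069 -0.085 0.994
  outer loop
   vertex 3.6 3.5 5.5
   vertex 4.0 5.0 5.6
   vertex 1.1 3.8 5.7
  endloop
 endfacet
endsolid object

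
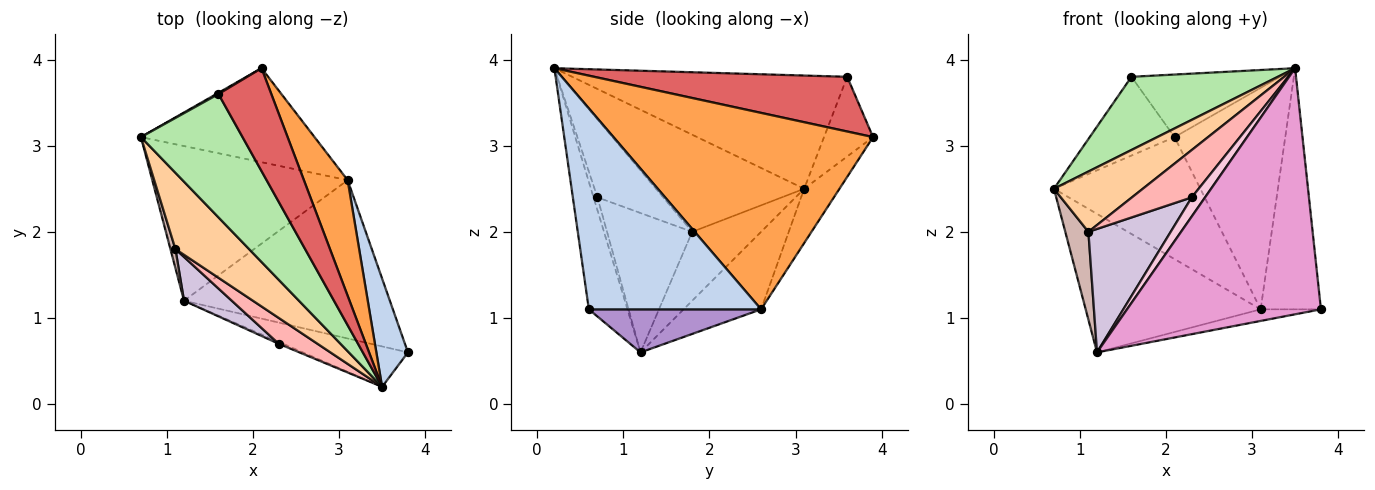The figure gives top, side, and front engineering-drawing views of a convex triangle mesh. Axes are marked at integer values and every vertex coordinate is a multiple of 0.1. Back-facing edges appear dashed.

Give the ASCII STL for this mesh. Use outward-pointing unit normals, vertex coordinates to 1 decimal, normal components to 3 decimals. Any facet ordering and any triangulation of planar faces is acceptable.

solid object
 facet normal -0.188 0.778 -0.600
  outer loop
   vertex 3.1 2.6 1.1
   vertex 0.7 3.1 2.5
   vertex 2.1 3.9 3.1
  endloop
 endfacet
 facet normal 0.934 0.327 0.147
  outer loop
   vertex 3.1 2.6 1.1
   vertex 3.5 0.2 3.9
   vertex 3.8 0.6 1.1
  endloop
 endfacet
 facet normal 0.901 0.384 0.201
  outer loop
   vertex 3.1 2.6 1.1
   vertex 2.1 3.9 3.1
   vertex 3.5 0.2 3.9
  endloop
 endfacet
 facet normal -0.719 -0.431 0.545
  outer loop
   vertex 1.1 1.8 2.0
   vertex 3.5 0.2 3.9
   vertex 0.7 3.1 2.5
  endloop
 endfacet
 facet normal -0.500 0.866 0.014
  outer loop
   vertex 1.6 3.6 3.8
   vertex 2.1 3.9 3.1
   vertex 0.7 3.1 2.5
  endloop
 endfacet
 facet normal -0.692 -0.368 0.621
  outer loop
   vertex 1.6 3.6 3.8
   vertex 0.7 3.1 2.5
   vertex 3.5 0.2 3.9
  endloop
 endfacet
 facet normal 0.663 0.389 0.640
  outer loop
   vertex 1.6 3.6 3.8
   vertex 3.5 0.2 3.9
   vertex 2.1 3.9 3.1
  endloop
 endfacet
 facet normal -0.694 -0.632 0.345
  outer loop
   vertex 2.3 0.7 2.4
   vertex 3.5 0.2 3.9
   vertex 1.1 1.8 2.0
  endloop
 endfacet
 facet normal 0.204 0.071 -0.976
  outer loop
   vertex 1.2 1.2 0.6
   vertex 3.1 2.6 1.1
   vertex 3.8 0.6 1.1
  endloop
 endfacet
 facet normal -0.698 -0.675 0.239
  outer loop
   vertex 1.2 1.2 0.6
   vertex 2.3 0.7 2.4
   vertex 1.1 1.8 2.0
  endloop
 endfacet
 facet normal -0.283 0.640 -0.714
  outer loop
   vertex 1.2 1.2 0.6
   vertex 0.7 3.1 2.5
   vertex 3.1 2.6 1.1
  endloop
 endfacet
 facet normal -0.946 -0.317 0.068
  outer loop
   vertex 1.2 1.2 0.6
   vertex 1.1 1.8 2.0
   vertex 0.7 3.1 2.5
  endloop
 endfacet
 facet normal -0.193 -0.968 -0.159
  outer loop
   vertex 1.2 1.2 0.6
   vertex 3.8 0.6 1.1
   vertex 3.5 0.2 3.9
  endloop
 endfacet
 facet normal -0.281 -0.955 -0.094
  outer loop
   vertex 1.2 1.2 0.6
   vertex 3.5 0.2 3.9
   vertex 2.3 0.7 2.4
  endloop
 endfacet
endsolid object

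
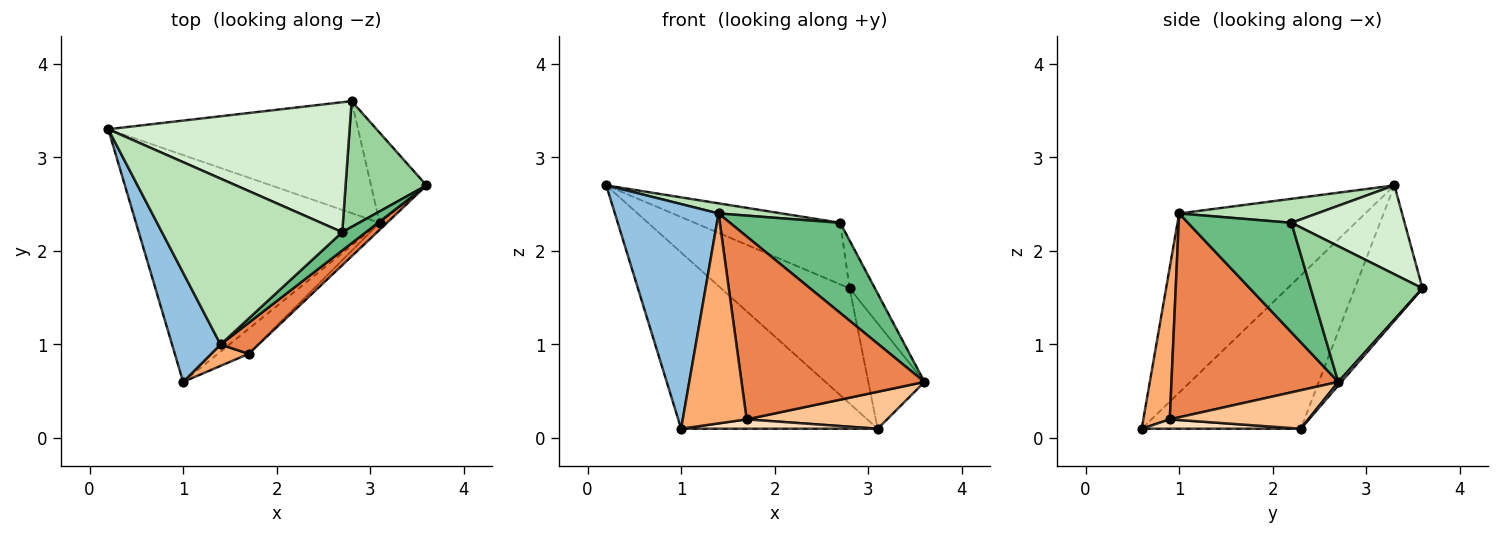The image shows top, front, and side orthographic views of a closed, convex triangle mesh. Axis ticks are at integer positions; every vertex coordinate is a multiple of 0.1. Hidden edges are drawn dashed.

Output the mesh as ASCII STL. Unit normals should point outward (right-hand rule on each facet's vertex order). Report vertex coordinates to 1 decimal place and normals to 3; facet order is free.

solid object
 facet normal -0.445 0.549 -0.707
  outer loop
   vertex 3.1 2.3 0.1
   vertex 1.0 0.6 0.1
   vertex 0.2 3.3 2.7
  endloop
 endfacet
 facet normal -0.850 -0.474 0.230
  outer loop
   vertex 1.4 1.0 2.4
   vertex 0.2 3.3 2.7
   vertex 1.0 0.6 0.1
  endloop
 endfacet
 facet normal -0.353 0.671 -0.652
  outer loop
   vertex 2.8 3.6 1.6
   vertex 3.1 2.3 0.1
   vertex 0.2 3.3 2.7
  endloop
 endfacet
 facet normal 0.042 0.759 -0.650
  outer loop
   vertex 2.8 3.6 1.6
   vertex 3.6 2.7 0.6
   vertex 3.1 2.3 0.1
  endloop
 endfacet
 facet normal 0.668 -0.733 0.124
  outer loop
   vertex 1.7 0.9 0.2
   vertex 3.6 2.7 0.6
   vertex 1.4 1.0 2.4
  endloop
 endfacet
 facet normal 0.381 -0.920 0.094
  outer loop
   vertex 1.7 0.9 0.2
   vertex 1.4 1.0 2.4
   vertex 1.0 0.6 0.1
  endloop
 endfacet
 facet normal 0.696 -0.706 -0.132
  outer loop
   vertex 1.7 0.9 0.2
   vertex 3.1 2.3 0.1
   vertex 3.6 2.7 0.6
  endloop
 endfacet
 facet normal 0.273 -0.338 -0.901
  outer loop
   vertex 1.7 0.9 0.2
   vertex 1.0 0.6 0.1
   vertex 3.1 2.3 0.1
  endloop
 endfacet
 facet normal 0.677 -0.721 0.146
  outer loop
   vertex 2.7 2.2 2.3
   vertex 1.4 1.0 2.4
   vertex 3.6 2.7 0.6
  endloop
 endfacet
 facet normal 0.843 0.191 0.503
  outer loop
   vertex 2.7 2.2 2.3
   vertex 3.6 2.7 0.6
   vertex 2.8 3.6 1.6
  endloop
 endfacet
 facet normal 0.132 -0.060 0.989
  outer loop
   vertex 2.7 2.2 2.3
   vertex 0.2 3.3 2.7
   vertex 1.4 1.0 2.4
  endloop
 endfacet
 facet normal 0.316 0.406 0.857
  outer loop
   vertex 2.7 2.2 2.3
   vertex 2.8 3.6 1.6
   vertex 0.2 3.3 2.7
  endloop
 endfacet
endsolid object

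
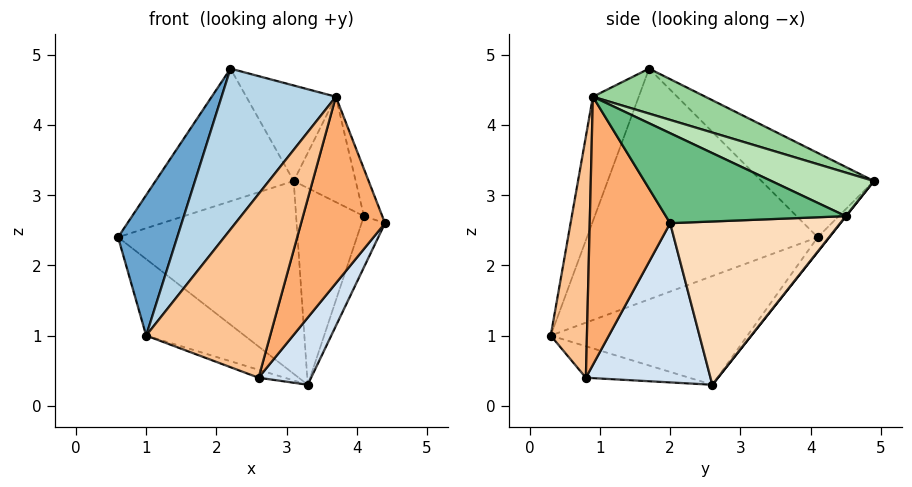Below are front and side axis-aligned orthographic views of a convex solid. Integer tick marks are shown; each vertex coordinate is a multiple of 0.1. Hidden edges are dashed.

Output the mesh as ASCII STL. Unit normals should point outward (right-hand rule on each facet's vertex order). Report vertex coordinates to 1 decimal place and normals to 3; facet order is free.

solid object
 facet normal -0.900 -0.231 0.369
  outer loop
   vertex 2.2 1.7 4.8
   vertex 0.6 4.1 2.4
   vertex 1.0 0.3 1.0
  endloop
 endfacet
 facet normal -0.503 0.252 -0.827
  outer loop
   vertex 3.3 2.6 0.3
   vertex 1.0 0.3 1.0
   vertex 0.6 4.1 2.4
  endloop
 endfacet
 facet normal -0.338 -0.843 0.418
  outer loop
   vertex 3.7 0.9 4.4
   vertex 2.2 1.7 4.8
   vertex 1.0 0.3 1.0
  endloop
 endfacet
 facet normal 0.810 -0.342 -0.477
  outer loop
   vertex 2.6 0.8 0.4
   vertex 3.3 2.6 0.3
   vertex 4.4 2.0 2.6
  endloop
 endfacet
 facet normal -0.375 0.095 -0.922
  outer loop
   vertex 2.6 0.8 0.4
   vertex 1.0 0.3 1.0
   vertex 3.3 2.6 0.3
  endloop
 endfacet
 facet normal 0.682 -0.712 -0.170
  outer loop
   vertex 2.6 0.8 0.4
   vertex 4.4 2.0 2.6
   vertex 3.7 0.9 4.4
  endloop
 endfacet
 facet normal 0.280 -0.959 -0.053
  outer loop
   vertex 2.6 0.8 0.4
   vertex 3.7 0.9 4.4
   vertex 1.0 0.3 1.0
  endloop
 endfacet
 facet normal 0.907 0.125 -0.401
  outer loop
   vertex 4.1 4.5 2.7
   vertex 4.4 2.0 2.6
   vertex 3.3 2.6 0.3
  endloop
 endfacet
 facet normal 0.908 0.093 0.410
  outer loop
   vertex 4.1 4.5 2.7
   vertex 3.7 0.9 4.4
   vertex 4.4 2.0 2.6
  endloop
 endfacet
 facet normal 0.399 0.318 0.860
  outer loop
   vertex 3.1 4.9 3.2
   vertex 2.2 1.7 4.8
   vertex 3.7 0.9 4.4
  endloop
 endfacet
 facet normal 0.522 0.316 0.792
  outer loop
   vertex 3.1 4.9 3.2
   vertex 3.7 0.9 4.4
   vertex 4.1 4.5 2.7
  endloop
 endfacet
 facet normal -0.405 0.497 0.767
  outer loop
   vertex 3.1 4.9 3.2
   vertex 0.6 4.1 2.4
   vertex 2.2 1.7 4.8
  endloop
 endfacet
 facet normal -0.051 0.781 -0.623
  outer loop
   vertex 3.1 4.9 3.2
   vertex 3.3 2.6 0.3
   vertex 0.6 4.1 2.4
  endloop
 endfacet
 facet normal 0.003 0.784 -0.621
  outer loop
   vertex 3.1 4.9 3.2
   vertex 4.1 4.5 2.7
   vertex 3.3 2.6 0.3
  endloop
 endfacet
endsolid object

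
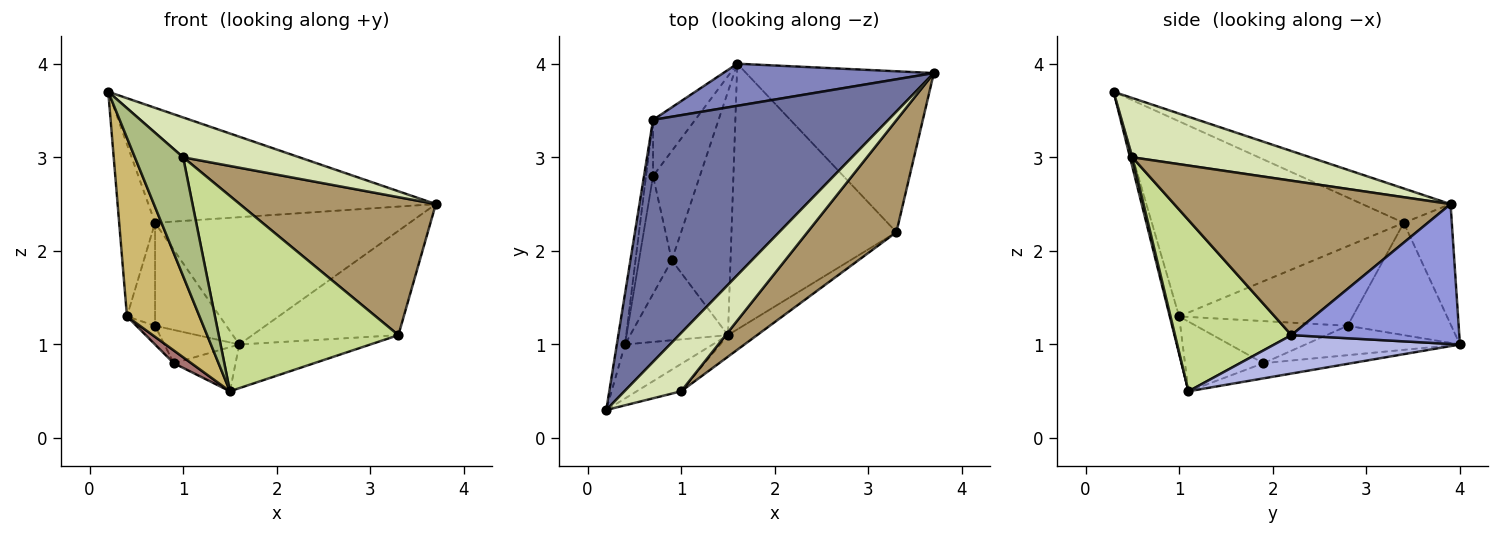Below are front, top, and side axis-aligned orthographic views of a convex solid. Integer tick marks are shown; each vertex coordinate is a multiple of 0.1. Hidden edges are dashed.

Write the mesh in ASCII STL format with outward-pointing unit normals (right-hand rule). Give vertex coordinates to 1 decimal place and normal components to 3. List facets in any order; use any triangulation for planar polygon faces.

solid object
 facet normal -0.131 0.425 0.895
  outer loop
   vertex 0.7 3.4 2.3
   vertex 0.2 0.3 3.7
   vertex 3.7 3.9 2.5
  endloop
 endfacet
 facet normal -0.176 0.934 0.309
  outer loop
   vertex 0.7 3.4 2.3
   vertex 3.7 3.9 2.5
   vertex 1.6 4.0 1.0
  endloop
 endfacet
 facet normal 0.530 0.461 -0.711
  outer loop
   vertex 3.3 2.2 1.1
   vertex 1.6 4.0 1.0
   vertex 3.7 3.9 2.5
  endloop
 endfacet
 facet normal 0.224 0.158 -0.962
  outer loop
   vertex 3.3 2.2 1.1
   vertex 1.5 1.1 0.5
   vertex 1.6 4.0 1.0
  endloop
 endfacet
 facet normal -0.787 0.541 -0.295
  outer loop
   vertex 0.7 2.8 1.2
   vertex 0.7 3.4 2.3
   vertex 1.6 4.0 1.0
  endloop
 endfacet
 facet normal 0.047 -0.973 -0.224
  outer loop
   vertex 1.0 0.5 3.0
   vertex 0.2 0.3 3.7
   vertex 1.5 1.1 0.5
  endloop
 endfacet
 facet normal 0.541 -0.836 -0.092
  outer loop
   vertex 1.0 0.5 3.0
   vertex 1.5 1.1 0.5
   vertex 3.3 2.2 1.1
  endloop
 endfacet
 facet normal 0.654 -0.427 0.625
  outer loop
   vertex 1.0 0.5 3.0
   vertex 3.7 3.9 2.5
   vertex 0.2 0.3 3.7
  endloop
 endfacet
 facet normal 0.738 -0.524 0.425
  outer loop
   vertex 1.0 0.5 3.0
   vertex 3.3 2.2 1.1
   vertex 3.7 3.9 2.5
  endloop
 endfacet
 facet normal -0.123 -0.950 -0.287
  outer loop
   vertex 0.4 1.0 1.3
   vertex 1.5 1.1 0.5
   vertex 0.2 0.3 3.7
  endloop
 endfacet
 facet normal -0.989 0.141 -0.041
  outer loop
   vertex 0.4 1.0 1.3
   vertex 0.2 0.3 3.7
   vertex 0.7 3.4 2.3
  endloop
 endfacet
 facet normal -0.983 0.159 -0.087
  outer loop
   vertex 0.4 1.0 1.3
   vertex 0.7 3.4 2.3
   vertex 0.7 2.8 1.2
  endloop
 endfacet
 facet normal -0.576 -0.129 -0.808
  outer loop
   vertex 0.9 1.9 0.8
   vertex 1.5 1.1 0.5
   vertex 0.4 1.0 1.3
  endloop
 endfacet
 facet normal -0.786 0.097 -0.611
  outer loop
   vertex 0.9 1.9 0.8
   vertex 0.4 1.0 1.3
   vertex 0.7 2.8 1.2
  endloop
 endfacet
 facet normal -0.246 0.173 -0.954
  outer loop
   vertex 0.9 1.9 0.8
   vertex 1.6 4.0 1.0
   vertex 1.5 1.1 0.5
  endloop
 endfacet
 facet normal -0.515 0.250 -0.820
  outer loop
   vertex 0.9 1.9 0.8
   vertex 0.7 2.8 1.2
   vertex 1.6 4.0 1.0
  endloop
 endfacet
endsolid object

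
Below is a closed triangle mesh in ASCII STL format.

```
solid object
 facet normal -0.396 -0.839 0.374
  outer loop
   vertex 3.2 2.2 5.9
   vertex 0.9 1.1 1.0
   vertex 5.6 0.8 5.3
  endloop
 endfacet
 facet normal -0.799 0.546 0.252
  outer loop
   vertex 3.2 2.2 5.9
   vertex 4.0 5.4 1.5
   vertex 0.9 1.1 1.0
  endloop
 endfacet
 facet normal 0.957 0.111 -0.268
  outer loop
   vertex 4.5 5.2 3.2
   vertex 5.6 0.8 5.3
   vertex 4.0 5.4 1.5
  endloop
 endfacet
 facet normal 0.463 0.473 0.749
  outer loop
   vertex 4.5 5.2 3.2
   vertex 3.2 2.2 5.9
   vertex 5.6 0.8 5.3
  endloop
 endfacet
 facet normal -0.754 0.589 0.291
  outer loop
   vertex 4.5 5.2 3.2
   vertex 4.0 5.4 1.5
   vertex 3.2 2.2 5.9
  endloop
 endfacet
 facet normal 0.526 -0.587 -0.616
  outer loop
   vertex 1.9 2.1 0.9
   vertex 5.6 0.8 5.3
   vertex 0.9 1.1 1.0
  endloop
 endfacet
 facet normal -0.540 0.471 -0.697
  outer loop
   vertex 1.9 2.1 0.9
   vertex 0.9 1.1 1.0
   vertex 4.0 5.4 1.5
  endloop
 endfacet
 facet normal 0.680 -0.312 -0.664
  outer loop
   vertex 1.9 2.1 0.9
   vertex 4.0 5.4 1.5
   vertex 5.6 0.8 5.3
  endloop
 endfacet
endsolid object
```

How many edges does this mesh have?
12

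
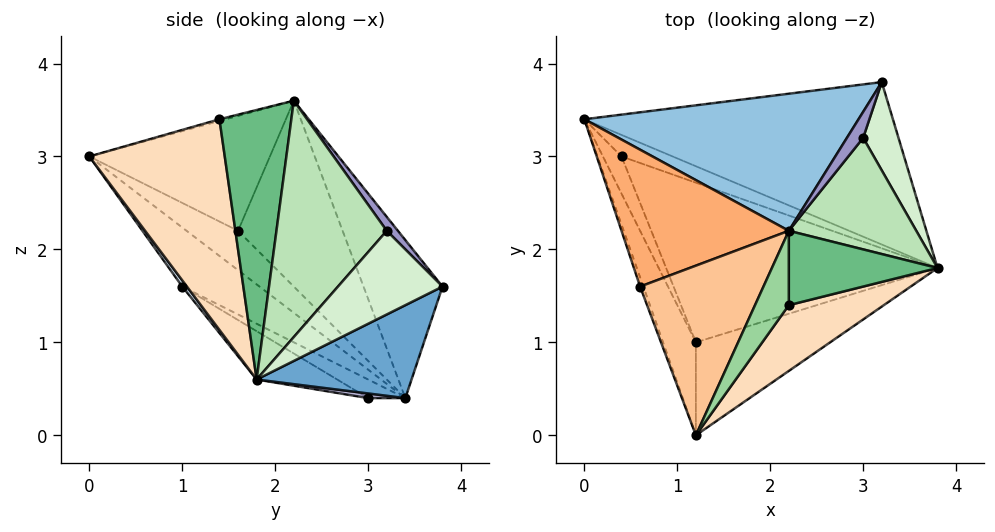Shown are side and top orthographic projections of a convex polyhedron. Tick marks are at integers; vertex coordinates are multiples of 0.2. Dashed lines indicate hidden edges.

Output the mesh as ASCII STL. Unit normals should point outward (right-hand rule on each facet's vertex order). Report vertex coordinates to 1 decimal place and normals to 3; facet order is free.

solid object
 facet normal 0.251 0.492 -0.834
  outer loop
   vertex 3.2 3.8 1.6
   vertex 3.8 1.8 0.6
   vertex 0.0 3.4 0.4
  endloop
 endfacet
 facet normal -0.291 0.813 0.505
  outer loop
   vertex 3.2 3.8 1.6
   vertex 0.0 3.4 0.4
   vertex 2.2 2.2 3.6
  endloop
 endfacet
 facet normal -0.723 -0.562 -0.402
  outer loop
   vertex 1.2 1.0 1.6
   vertex 1.2 0.0 3.0
   vertex 0.0 3.4 0.4
  endloop
 endfacet
 facet normal 0.027 -0.813 -0.581
  outer loop
   vertex 1.2 1.0 1.6
   vertex 3.8 1.8 0.6
   vertex 1.2 0.0 3.0
  endloop
 endfacet
 facet normal -0.920 -0.383 -0.077
  outer loop
   vertex 0.6 1.6 2.2
   vertex 0.0 3.4 0.4
   vertex 1.2 0.0 3.0
  endloop
 endfacet
 facet normal -0.685 0.388 0.617
  outer loop
   vertex 0.6 1.6 2.2
   vertex 2.2 2.2 3.6
   vertex 0.0 3.4 0.4
  endloop
 endfacet
 facet normal -0.677 0.110 0.727
  outer loop
   vertex 0.6 1.6 2.2
   vertex 1.2 0.0 3.0
   vertex 2.2 2.2 3.6
  endloop
 endfacet
 facet normal 0.723 -0.609 0.326
  outer loop
   vertex 2.2 1.4 3.4
   vertex 1.2 0.0 3.0
   vertex 3.8 1.8 0.6
  endloop
 endfacet
 facet normal 0.869 -0.120 0.480
  outer loop
   vertex 2.2 1.4 3.4
   vertex 3.8 1.8 0.6
   vertex 2.2 2.2 3.6
  endloop
 endfacet
 facet normal -0.048 -0.242 0.969
  outer loop
   vertex 2.2 1.4 3.4
   vertex 2.2 2.2 3.6
   vertex 1.2 0.0 3.0
  endloop
 endfacet
 facet normal 0.879 -0.040 0.474
  outer loop
   vertex 3.0 3.2 2.2
   vertex 2.2 2.2 3.6
   vertex 3.8 1.8 0.6
  endloop
 endfacet
 facet normal 0.918 0.082 0.388
  outer loop
   vertex 3.0 3.2 2.2
   vertex 3.8 1.8 0.6
   vertex 3.2 3.8 1.6
  endloop
 endfacet
 facet normal 0.572 0.477 0.667
  outer loop
   vertex 3.0 3.2 2.2
   vertex 3.2 3.8 1.6
   vertex 2.2 2.2 3.6
  endloop
 endfacet
 facet normal 0.090 0.090 -0.992
  outer loop
   vertex 0.4 3.0 0.4
   vertex 0.0 3.4 0.4
   vertex 3.8 1.8 0.6
  endloop
 endfacet
 facet normal -0.577 -0.577 -0.577
  outer loop
   vertex 0.4 3.0 0.4
   vertex 1.2 1.0 1.6
   vertex 0.0 3.4 0.4
  endloop
 endfacet
 facet normal -0.146 -0.551 -0.821
  outer loop
   vertex 0.4 3.0 0.4
   vertex 3.8 1.8 0.6
   vertex 1.2 1.0 1.6
  endloop
 endfacet
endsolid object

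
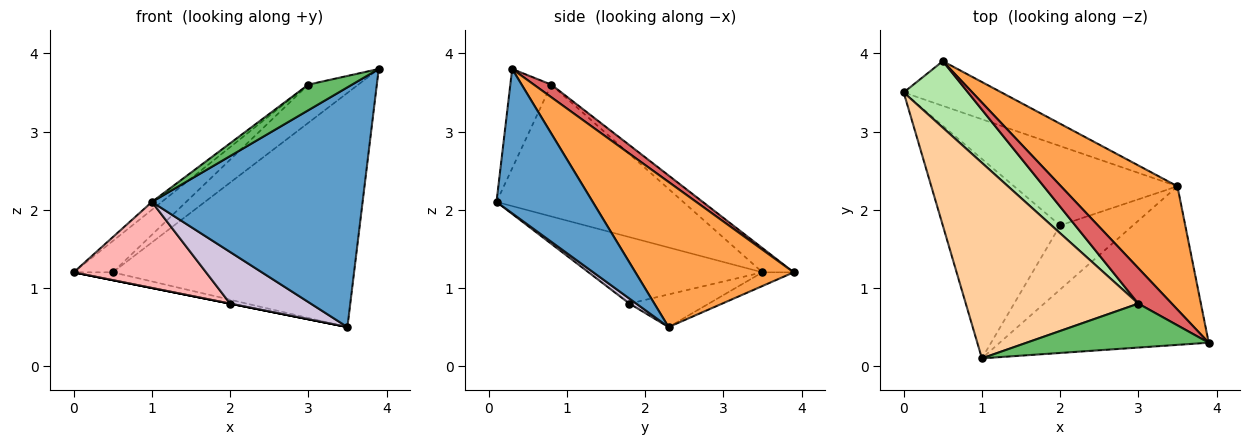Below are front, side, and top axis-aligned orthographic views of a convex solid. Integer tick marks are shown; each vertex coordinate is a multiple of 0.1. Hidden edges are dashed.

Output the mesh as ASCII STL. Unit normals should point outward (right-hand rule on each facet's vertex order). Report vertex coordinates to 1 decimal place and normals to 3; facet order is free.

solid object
 facet normal 0.356 -0.779 -0.516
  outer loop
   vertex 3.5 2.3 0.5
   vertex 3.9 0.3 3.8
   vertex 1.0 0.1 2.1
  endloop
 endfacet
 facet normal -0.137 0.171 -0.976
  outer loop
   vertex 0.5 3.9 1.2
   vertex 3.5 2.3 0.5
   vertex 0.0 3.5 1.2
  endloop
 endfacet
 facet normal 0.502 0.765 0.403
  outer loop
   vertex 0.5 3.9 1.2
   vertex 3.9 0.3 3.8
   vertex 3.5 2.3 0.5
  endloop
 endfacet
 facet normal -0.607 0.032 0.794
  outer loop
   vertex 3.0 0.8 3.6
   vertex 0.0 3.5 1.2
   vertex 1.0 0.1 2.1
  endloop
 endfacet
 facet normal -0.427 -0.455 0.781
  outer loop
   vertex 3.0 0.8 3.6
   vertex 1.0 0.1 2.1
   vertex 3.9 0.3 3.8
  endloop
 endfacet
 facet normal -0.322 0.403 0.856
  outer loop
   vertex 3.0 0.8 3.6
   vertex 0.5 3.9 1.2
   vertex 0.0 3.5 1.2
  endloop
 endfacet
 facet normal 0.248 0.710 0.659
  outer loop
   vertex 3.0 0.8 3.6
   vertex 3.9 0.3 3.8
   vertex 0.5 3.9 1.2
  endloop
 endfacet
 facet normal -0.462 -0.351 -0.815
  outer loop
   vertex 2.0 1.8 0.8
   vertex 1.0 0.1 2.1
   vertex 0.0 3.5 1.2
  endloop
 endfacet
 facet normal -0.196 0.000 -0.981
  outer loop
   vertex 2.0 1.8 0.8
   vertex 0.0 3.5 1.2
   vertex 3.5 2.3 0.5
  endloop
 endfacet
 facet normal 0.053 -0.626 -0.778
  outer loop
   vertex 2.0 1.8 0.8
   vertex 3.5 2.3 0.5
   vertex 1.0 0.1 2.1
  endloop
 endfacet
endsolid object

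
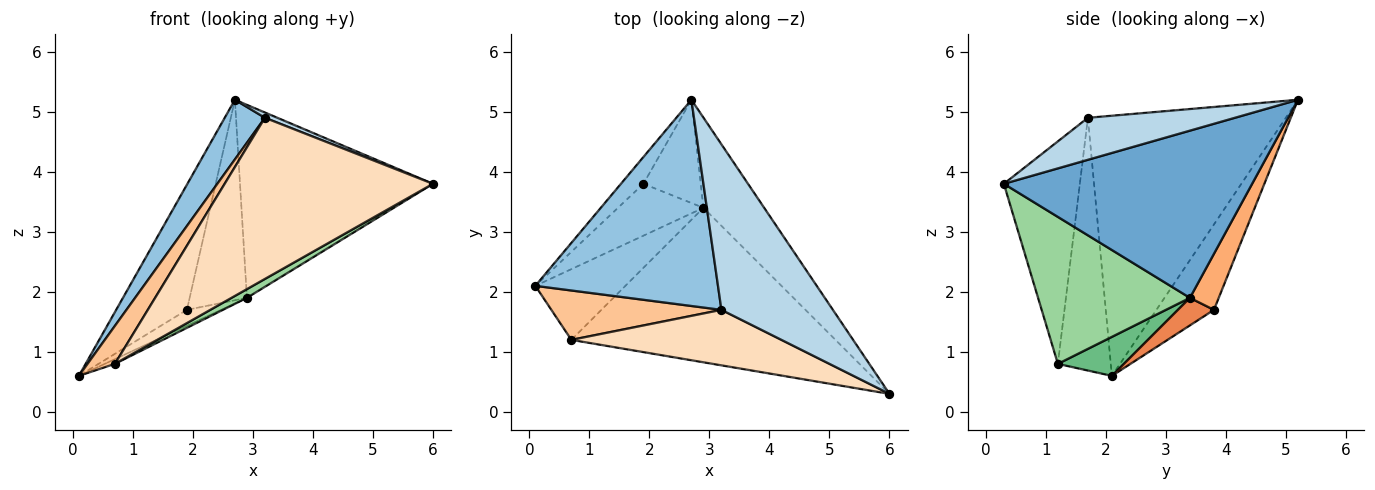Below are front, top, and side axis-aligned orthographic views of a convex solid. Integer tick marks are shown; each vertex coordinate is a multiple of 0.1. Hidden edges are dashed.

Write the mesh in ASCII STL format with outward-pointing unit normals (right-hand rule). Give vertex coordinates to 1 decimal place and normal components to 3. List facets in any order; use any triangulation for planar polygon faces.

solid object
 facet normal 0.759 0.590 -0.276
  outer loop
   vertex 2.9 3.4 1.9
   vertex 2.7 5.2 5.2
   vertex 6.0 0.3 3.8
  endloop
 endfacet
 facet normal -0.807 -0.164 0.567
  outer loop
   vertex 3.2 1.7 4.9
   vertex 2.7 5.2 5.2
   vertex 0.1 2.1 0.6
  endloop
 endfacet
 facet normal 0.353 -0.030 0.935
  outer loop
   vertex 3.2 1.7 4.9
   vertex 6.0 0.3 3.8
   vertex 2.7 5.2 5.2
  endloop
 endfacet
 facet normal -0.623 0.765 -0.164
  outer loop
   vertex 1.9 3.8 1.7
   vertex 0.1 2.1 0.6
   vertex 2.7 5.2 5.2
  endloop
 endfacet
 facet normal 0.295 0.279 -0.914
  outer loop
   vertex 1.9 3.8 1.7
   vertex 2.9 3.4 1.9
   vertex 0.1 2.1 0.6
  endloop
 endfacet
 facet normal 0.408 0.812 -0.418
  outer loop
   vertex 1.9 3.8 1.7
   vertex 2.7 5.2 5.2
   vertex 2.9 3.4 1.9
  endloop
 endfacet
 facet normal -0.762 -0.394 0.513
  outer loop
   vertex 0.7 1.2 0.8
   vertex 3.2 1.7 4.9
   vertex 0.1 2.1 0.6
  endloop
 endfacet
 facet normal -0.326 -0.894 0.308
  outer loop
   vertex 0.7 1.2 0.8
   vertex 6.0 0.3 3.8
   vertex 3.2 1.7 4.9
  endloop
 endfacet
 facet normal 0.397 0.061 -0.916
  outer loop
   vertex 0.7 1.2 0.8
   vertex 0.1 2.1 0.6
   vertex 2.9 3.4 1.9
  endloop
 endfacet
 facet normal 0.486 -0.049 -0.873
  outer loop
   vertex 0.7 1.2 0.8
   vertex 2.9 3.4 1.9
   vertex 6.0 0.3 3.8
  endloop
 endfacet
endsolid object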